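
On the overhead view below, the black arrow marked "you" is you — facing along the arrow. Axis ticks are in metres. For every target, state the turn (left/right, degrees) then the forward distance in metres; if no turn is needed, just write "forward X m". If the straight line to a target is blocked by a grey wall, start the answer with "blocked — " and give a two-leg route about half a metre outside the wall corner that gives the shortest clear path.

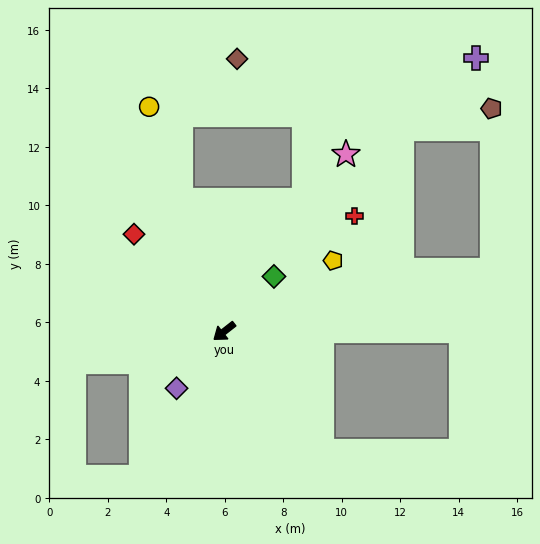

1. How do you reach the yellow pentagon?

turn left 175°, forward 4.4 m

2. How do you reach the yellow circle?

turn right 110°, forward 8.1 m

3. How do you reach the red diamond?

turn right 85°, forward 4.5 m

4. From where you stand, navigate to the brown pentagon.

blocked — turn left 155°, forward 9.4 m, then turn left 77°, forward 5.5 m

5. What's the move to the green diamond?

turn right 170°, forward 2.5 m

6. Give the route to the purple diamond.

turn left 12°, forward 2.5 m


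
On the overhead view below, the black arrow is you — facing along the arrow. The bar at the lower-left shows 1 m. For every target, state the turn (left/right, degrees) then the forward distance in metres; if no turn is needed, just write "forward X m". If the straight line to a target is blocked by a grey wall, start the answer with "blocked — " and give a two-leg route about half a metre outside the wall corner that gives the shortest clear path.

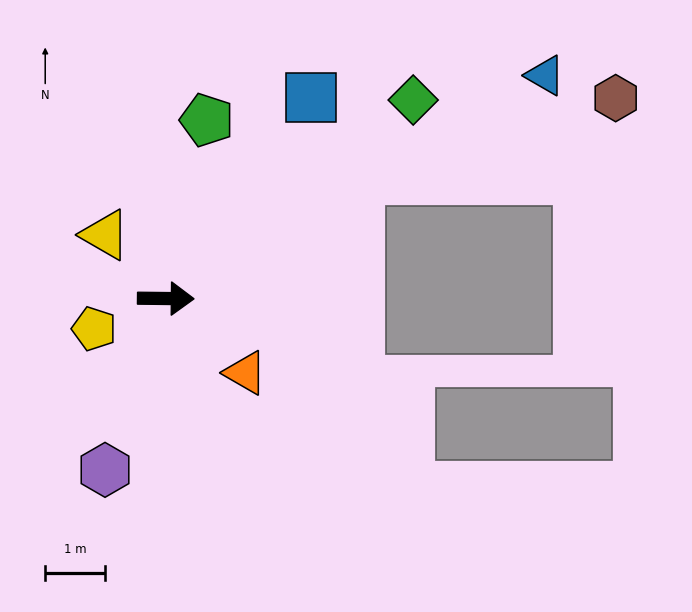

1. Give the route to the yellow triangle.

turn left 134°, forward 1.5 m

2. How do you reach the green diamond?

turn left 39°, forward 5.3 m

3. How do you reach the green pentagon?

turn left 78°, forward 3.1 m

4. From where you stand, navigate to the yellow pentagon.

turn right 156°, forward 1.3 m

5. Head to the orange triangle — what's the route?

turn right 42°, forward 1.8 m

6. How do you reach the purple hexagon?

turn right 109°, forward 3.0 m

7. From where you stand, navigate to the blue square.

turn left 55°, forward 4.1 m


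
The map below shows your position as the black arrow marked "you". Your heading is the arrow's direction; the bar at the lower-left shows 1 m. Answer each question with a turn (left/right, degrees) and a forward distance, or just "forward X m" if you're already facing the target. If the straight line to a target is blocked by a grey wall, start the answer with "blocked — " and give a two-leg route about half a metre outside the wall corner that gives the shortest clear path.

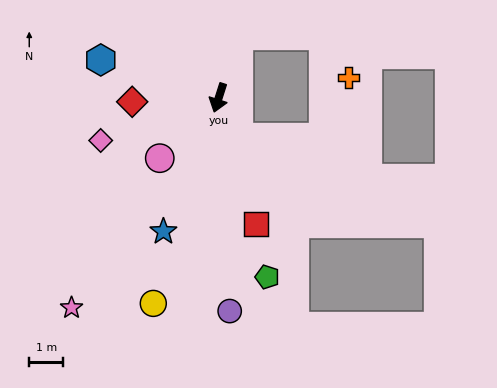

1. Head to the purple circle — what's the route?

turn left 21°, forward 6.3 m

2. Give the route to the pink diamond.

turn right 52°, forward 3.7 m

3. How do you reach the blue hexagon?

turn right 90°, forward 3.6 m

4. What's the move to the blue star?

turn right 5°, forward 4.2 m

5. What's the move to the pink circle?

turn right 27°, forward 2.5 m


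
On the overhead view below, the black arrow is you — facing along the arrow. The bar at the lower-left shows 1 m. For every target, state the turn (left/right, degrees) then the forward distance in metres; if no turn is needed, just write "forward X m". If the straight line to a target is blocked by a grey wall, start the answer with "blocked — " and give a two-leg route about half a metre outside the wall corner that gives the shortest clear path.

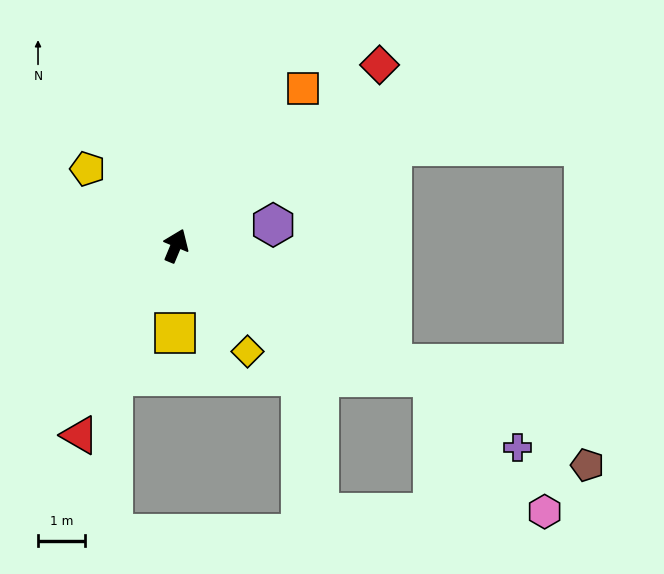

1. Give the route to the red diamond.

turn right 26°, forward 5.8 m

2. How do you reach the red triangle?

turn left 176°, forward 4.5 m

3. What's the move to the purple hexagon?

turn right 55°, forward 2.1 m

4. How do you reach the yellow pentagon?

turn left 72°, forward 2.5 m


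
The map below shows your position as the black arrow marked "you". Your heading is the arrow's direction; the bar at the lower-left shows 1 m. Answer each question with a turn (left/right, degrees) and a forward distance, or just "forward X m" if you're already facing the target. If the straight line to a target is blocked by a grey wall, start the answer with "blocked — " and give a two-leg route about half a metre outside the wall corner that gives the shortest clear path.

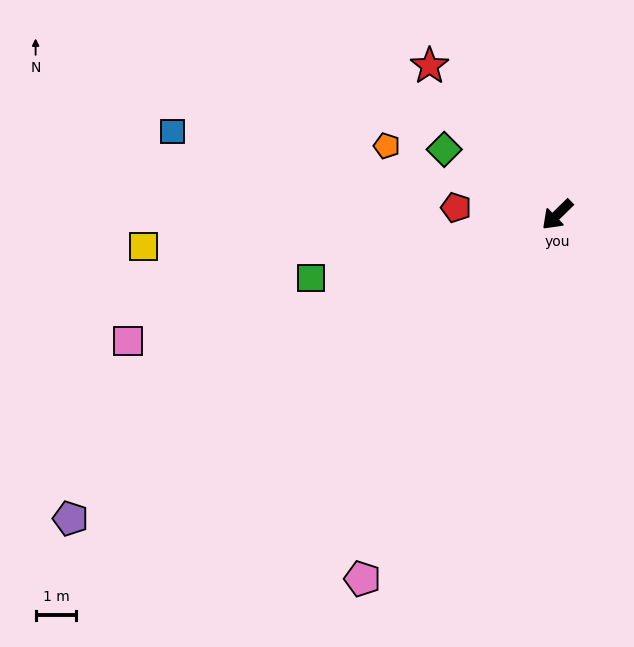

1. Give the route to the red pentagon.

turn right 48°, forward 2.5 m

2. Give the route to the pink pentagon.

turn left 17°, forward 10.1 m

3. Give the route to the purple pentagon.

turn right 12°, forward 14.1 m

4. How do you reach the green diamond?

turn right 74°, forward 3.2 m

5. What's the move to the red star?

turn right 94°, forward 4.8 m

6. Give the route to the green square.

turn right 30°, forward 6.2 m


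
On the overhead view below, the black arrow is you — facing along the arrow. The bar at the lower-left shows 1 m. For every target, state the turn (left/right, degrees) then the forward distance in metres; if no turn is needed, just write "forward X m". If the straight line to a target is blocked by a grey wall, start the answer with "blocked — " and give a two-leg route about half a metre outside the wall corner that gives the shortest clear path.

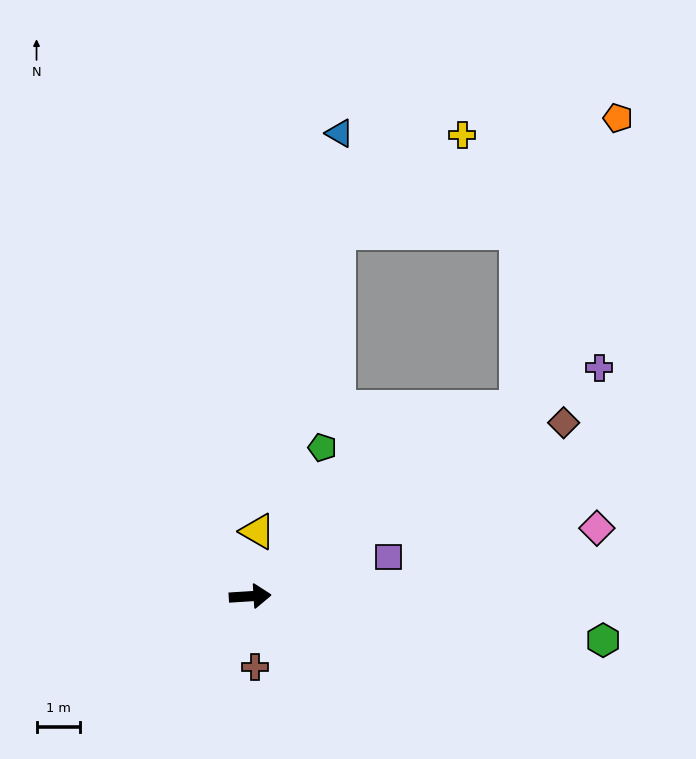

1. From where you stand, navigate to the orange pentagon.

blocked — turn left 32°, forward 7.5 m, then turn left 35°, forward 7.0 m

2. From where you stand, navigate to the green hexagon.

turn right 11°, forward 8.1 m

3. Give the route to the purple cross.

turn left 30°, forward 9.5 m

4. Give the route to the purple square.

turn left 12°, forward 3.3 m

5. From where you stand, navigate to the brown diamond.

turn left 25°, forward 8.2 m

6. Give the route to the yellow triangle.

turn left 80°, forward 1.5 m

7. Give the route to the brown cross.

turn right 90°, forward 1.6 m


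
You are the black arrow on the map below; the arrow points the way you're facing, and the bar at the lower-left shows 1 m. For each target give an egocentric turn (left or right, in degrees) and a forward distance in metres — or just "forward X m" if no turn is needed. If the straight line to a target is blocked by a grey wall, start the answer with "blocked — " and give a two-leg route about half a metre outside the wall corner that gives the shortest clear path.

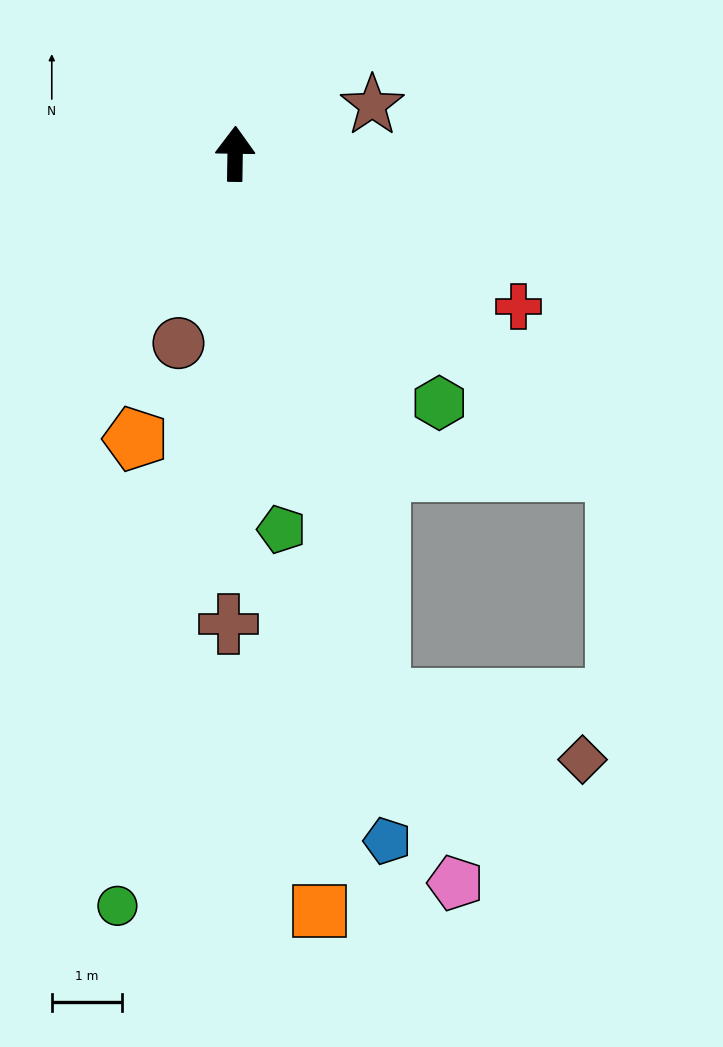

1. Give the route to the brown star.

turn right 70°, forward 2.1 m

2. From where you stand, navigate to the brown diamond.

blocked — turn right 164°, forward 8.0 m, then turn left 58°, forward 3.0 m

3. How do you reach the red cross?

turn right 117°, forward 4.6 m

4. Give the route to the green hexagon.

turn right 140°, forward 4.6 m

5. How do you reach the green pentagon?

turn right 172°, forward 5.4 m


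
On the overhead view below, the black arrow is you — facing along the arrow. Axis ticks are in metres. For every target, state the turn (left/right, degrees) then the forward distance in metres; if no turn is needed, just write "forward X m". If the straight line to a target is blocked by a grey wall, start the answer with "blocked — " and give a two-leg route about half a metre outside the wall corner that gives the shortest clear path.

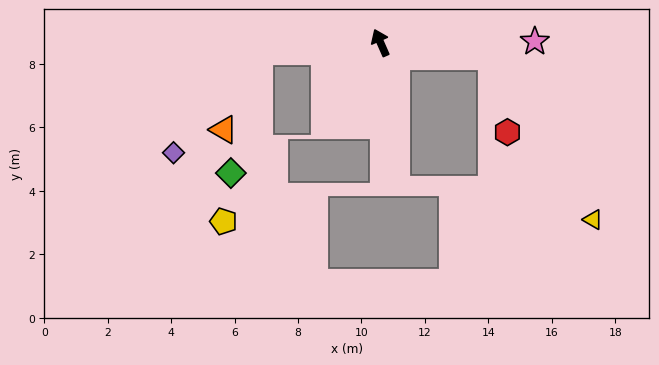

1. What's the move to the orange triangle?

blocked — turn left 71°, forward 3.8 m, then turn left 60°, forward 2.7 m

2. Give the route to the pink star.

turn right 113°, forward 4.9 m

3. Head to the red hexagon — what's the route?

blocked — turn right 121°, forward 3.5 m, then turn right 71°, forward 2.4 m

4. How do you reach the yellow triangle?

blocked — turn right 121°, forward 3.5 m, then turn right 51°, forward 6.0 m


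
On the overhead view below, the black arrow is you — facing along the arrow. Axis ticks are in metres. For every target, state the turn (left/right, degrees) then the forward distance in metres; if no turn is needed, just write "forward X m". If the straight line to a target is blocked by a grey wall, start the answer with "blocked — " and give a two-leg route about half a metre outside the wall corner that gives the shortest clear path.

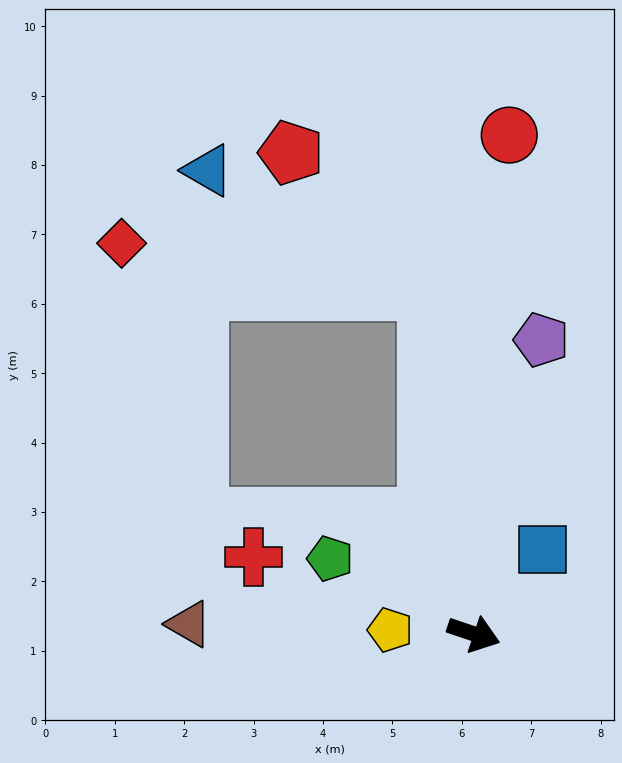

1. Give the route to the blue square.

turn left 69°, forward 1.6 m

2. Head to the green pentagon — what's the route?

turn left 171°, forward 2.3 m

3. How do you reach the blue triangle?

blocked — turn left 116°, forward 5.0 m, then turn left 54°, forward 3.6 m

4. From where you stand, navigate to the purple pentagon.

turn left 96°, forward 4.3 m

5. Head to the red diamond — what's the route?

blocked — turn left 116°, forward 5.0 m, then turn left 74°, forward 4.5 m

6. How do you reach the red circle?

turn left 105°, forward 7.2 m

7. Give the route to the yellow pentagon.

turn right 164°, forward 1.2 m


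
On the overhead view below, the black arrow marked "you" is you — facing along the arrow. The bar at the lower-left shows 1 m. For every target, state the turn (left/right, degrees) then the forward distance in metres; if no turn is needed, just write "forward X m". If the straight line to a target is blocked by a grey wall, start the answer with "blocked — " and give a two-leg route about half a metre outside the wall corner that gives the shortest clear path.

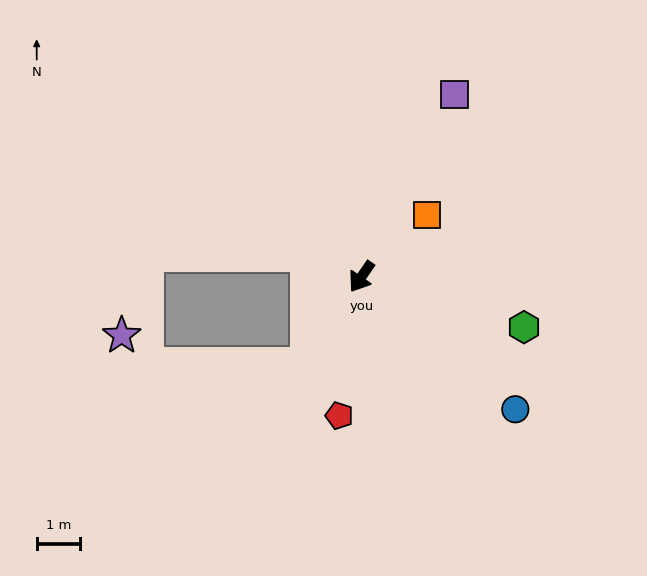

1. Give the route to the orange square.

turn left 168°, forward 2.1 m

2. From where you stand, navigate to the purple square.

turn right 173°, forward 4.7 m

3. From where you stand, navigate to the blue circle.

turn left 84°, forward 4.7 m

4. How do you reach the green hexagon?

turn left 107°, forward 3.9 m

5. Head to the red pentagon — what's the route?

turn left 25°, forward 3.2 m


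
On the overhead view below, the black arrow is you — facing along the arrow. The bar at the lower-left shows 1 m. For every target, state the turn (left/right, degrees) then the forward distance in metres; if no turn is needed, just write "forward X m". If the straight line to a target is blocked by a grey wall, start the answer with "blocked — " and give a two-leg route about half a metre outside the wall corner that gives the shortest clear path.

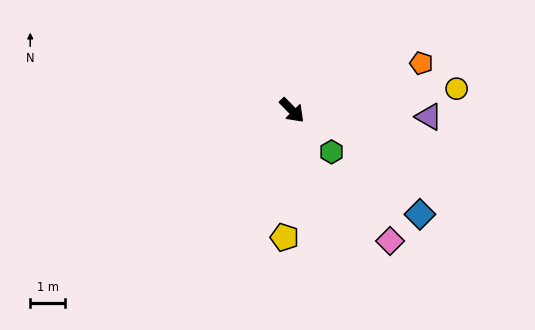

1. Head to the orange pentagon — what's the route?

turn left 66°, forward 3.9 m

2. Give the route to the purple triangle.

turn left 43°, forward 3.9 m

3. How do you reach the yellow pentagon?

turn right 48°, forward 3.6 m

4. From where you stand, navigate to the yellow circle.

turn left 53°, forward 4.7 m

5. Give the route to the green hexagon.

forward 1.6 m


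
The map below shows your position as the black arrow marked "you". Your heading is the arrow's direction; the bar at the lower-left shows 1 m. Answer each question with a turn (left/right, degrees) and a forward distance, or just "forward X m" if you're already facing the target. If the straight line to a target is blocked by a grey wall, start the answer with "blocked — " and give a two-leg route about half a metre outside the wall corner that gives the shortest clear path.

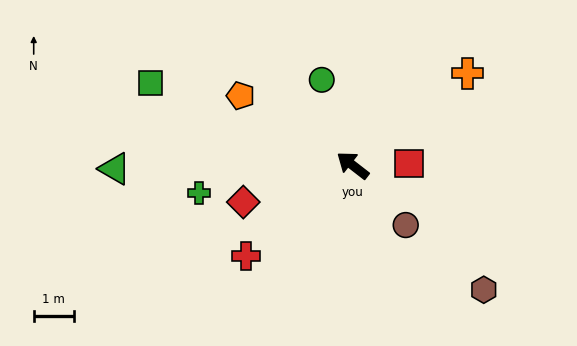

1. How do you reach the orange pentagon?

turn left 6°, forward 3.3 m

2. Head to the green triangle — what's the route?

turn left 39°, forward 5.9 m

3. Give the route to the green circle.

turn right 32°, forward 2.3 m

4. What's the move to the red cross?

turn left 78°, forward 3.5 m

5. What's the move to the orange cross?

turn right 103°, forward 3.7 m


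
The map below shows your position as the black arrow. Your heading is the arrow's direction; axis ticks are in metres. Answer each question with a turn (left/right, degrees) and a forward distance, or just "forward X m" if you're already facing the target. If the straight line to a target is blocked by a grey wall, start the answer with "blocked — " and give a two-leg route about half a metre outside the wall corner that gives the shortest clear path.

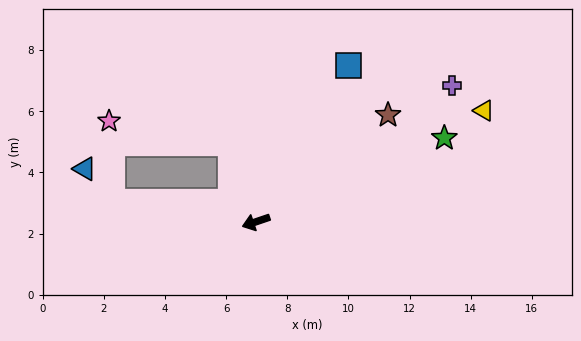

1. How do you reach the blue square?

turn right 139°, forward 5.9 m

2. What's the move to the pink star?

blocked — turn right 91°, forward 2.7 m, then turn left 62°, forward 4.0 m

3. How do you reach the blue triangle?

blocked — turn right 27°, forward 4.7 m, then turn right 42°, forward 1.4 m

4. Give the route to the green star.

turn right 175°, forward 6.7 m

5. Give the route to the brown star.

turn right 160°, forward 5.6 m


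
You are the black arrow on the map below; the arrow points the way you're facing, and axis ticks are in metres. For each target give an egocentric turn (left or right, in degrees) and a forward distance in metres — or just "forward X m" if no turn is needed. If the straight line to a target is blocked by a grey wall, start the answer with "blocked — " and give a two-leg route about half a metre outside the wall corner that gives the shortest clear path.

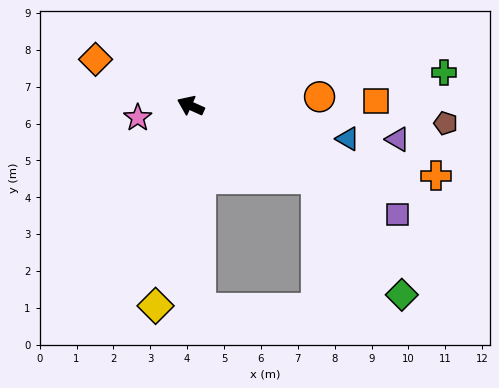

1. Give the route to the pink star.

turn left 37°, forward 1.5 m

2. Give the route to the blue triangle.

turn right 168°, forward 4.4 m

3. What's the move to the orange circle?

turn right 152°, forward 3.5 m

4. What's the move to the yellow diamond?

turn left 104°, forward 5.5 m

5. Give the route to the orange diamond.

forward 2.9 m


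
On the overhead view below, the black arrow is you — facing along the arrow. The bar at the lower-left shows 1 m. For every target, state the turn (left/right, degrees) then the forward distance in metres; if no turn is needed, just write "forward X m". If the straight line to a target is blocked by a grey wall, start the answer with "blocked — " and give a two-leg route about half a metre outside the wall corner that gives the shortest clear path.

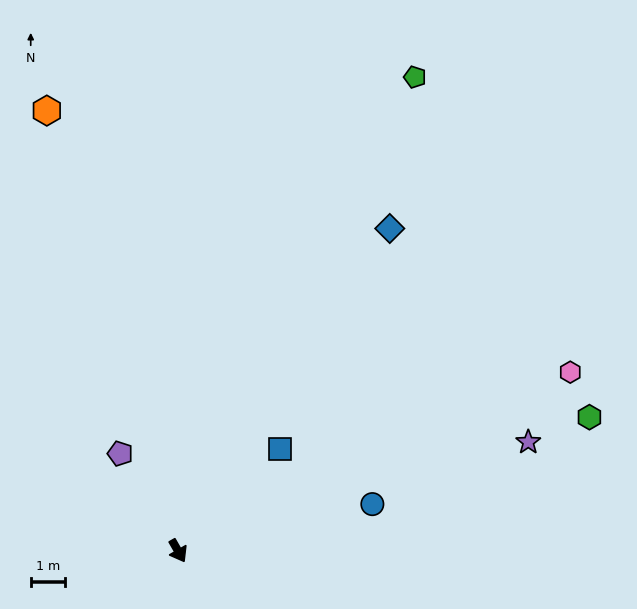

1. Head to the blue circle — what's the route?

turn left 74°, forward 5.8 m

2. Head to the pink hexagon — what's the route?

turn left 85°, forward 12.5 m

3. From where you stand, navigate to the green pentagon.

turn left 124°, forward 15.4 m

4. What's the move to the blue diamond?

turn left 117°, forward 11.2 m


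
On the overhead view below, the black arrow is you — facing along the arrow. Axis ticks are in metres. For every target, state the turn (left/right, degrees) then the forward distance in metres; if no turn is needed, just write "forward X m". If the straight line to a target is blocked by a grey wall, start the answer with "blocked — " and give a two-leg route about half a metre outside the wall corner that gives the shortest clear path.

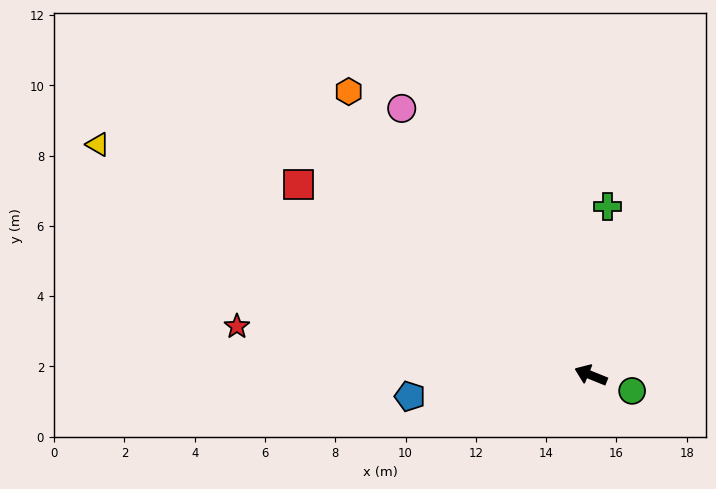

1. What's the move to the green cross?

turn right 74°, forward 4.8 m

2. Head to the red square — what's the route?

turn right 11°, forward 9.9 m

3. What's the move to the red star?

turn left 14°, forward 10.2 m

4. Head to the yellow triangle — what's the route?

turn right 3°, forward 15.5 m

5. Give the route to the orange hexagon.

turn right 27°, forward 10.6 m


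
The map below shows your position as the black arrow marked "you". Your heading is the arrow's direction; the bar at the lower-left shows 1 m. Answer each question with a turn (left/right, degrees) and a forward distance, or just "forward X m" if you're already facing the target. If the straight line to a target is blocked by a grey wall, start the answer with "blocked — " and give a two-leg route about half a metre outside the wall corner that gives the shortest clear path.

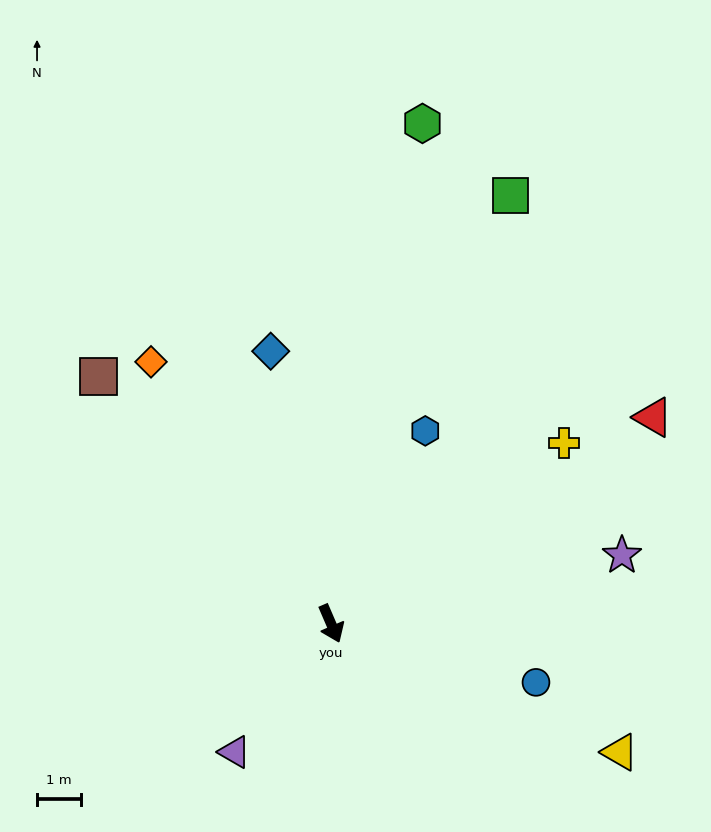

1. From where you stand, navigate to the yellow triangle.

turn left 43°, forward 7.2 m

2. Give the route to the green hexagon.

turn left 146°, forward 11.6 m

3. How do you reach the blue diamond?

turn left 169°, forward 6.3 m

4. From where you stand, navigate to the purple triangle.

turn right 60°, forward 3.6 m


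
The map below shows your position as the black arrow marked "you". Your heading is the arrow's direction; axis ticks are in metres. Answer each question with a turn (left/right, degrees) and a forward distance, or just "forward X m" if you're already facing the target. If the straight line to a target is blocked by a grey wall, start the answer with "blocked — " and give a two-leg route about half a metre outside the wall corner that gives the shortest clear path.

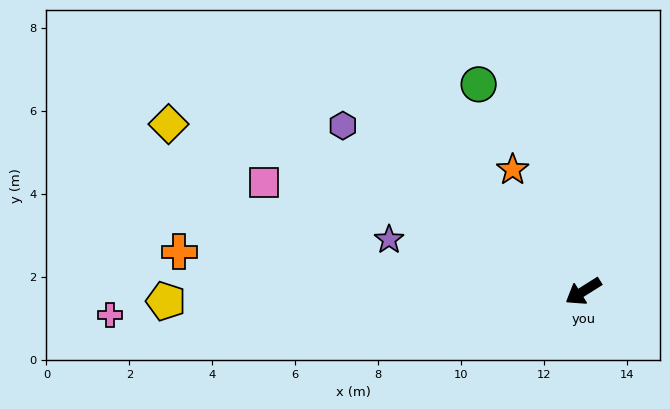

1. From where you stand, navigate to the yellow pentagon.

turn right 31°, forward 10.1 m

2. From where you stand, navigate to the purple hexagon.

turn right 67°, forward 7.0 m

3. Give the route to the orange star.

turn right 92°, forward 3.4 m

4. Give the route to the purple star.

turn right 47°, forward 4.8 m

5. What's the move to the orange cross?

turn right 38°, forward 9.8 m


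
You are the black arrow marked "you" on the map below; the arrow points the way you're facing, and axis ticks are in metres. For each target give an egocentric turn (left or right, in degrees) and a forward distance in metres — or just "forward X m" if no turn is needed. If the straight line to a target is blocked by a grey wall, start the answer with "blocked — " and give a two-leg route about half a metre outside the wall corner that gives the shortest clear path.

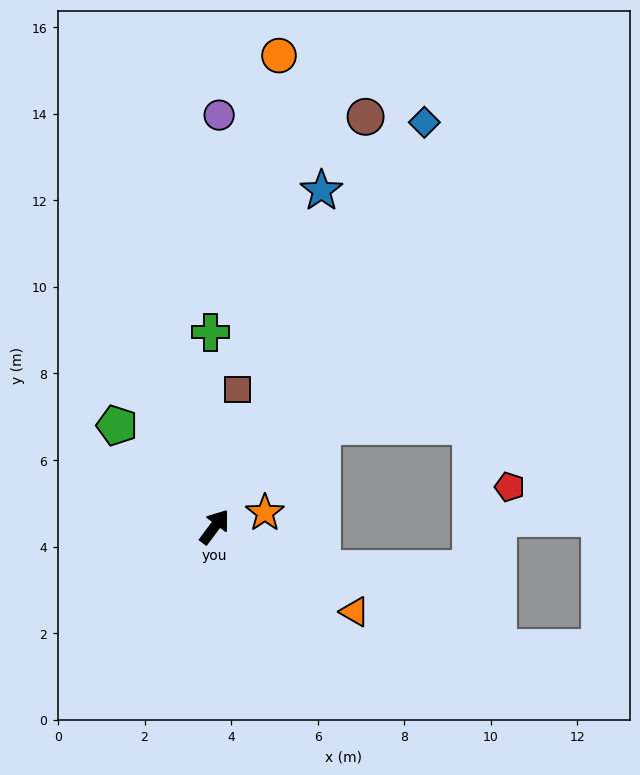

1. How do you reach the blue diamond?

turn left 9°, forward 10.5 m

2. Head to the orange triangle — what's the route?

turn right 85°, forward 3.8 m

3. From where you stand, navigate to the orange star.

turn right 38°, forward 1.2 m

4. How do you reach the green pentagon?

turn left 81°, forward 3.2 m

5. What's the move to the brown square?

turn left 27°, forward 3.2 m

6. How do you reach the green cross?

turn left 38°, forward 4.5 m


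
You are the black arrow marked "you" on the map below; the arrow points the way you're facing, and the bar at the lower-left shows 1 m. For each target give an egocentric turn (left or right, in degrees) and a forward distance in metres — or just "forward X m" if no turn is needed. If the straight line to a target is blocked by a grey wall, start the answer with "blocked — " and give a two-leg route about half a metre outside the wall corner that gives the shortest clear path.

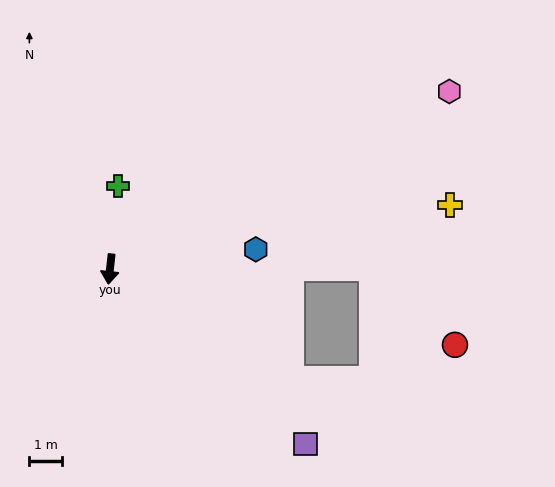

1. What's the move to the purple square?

turn left 54°, forward 8.1 m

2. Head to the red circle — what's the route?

blocked — turn left 97°, forward 8.1 m, then turn right 44°, forward 3.5 m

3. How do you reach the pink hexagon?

turn left 124°, forward 11.8 m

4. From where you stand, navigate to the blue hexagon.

turn left 104°, forward 4.5 m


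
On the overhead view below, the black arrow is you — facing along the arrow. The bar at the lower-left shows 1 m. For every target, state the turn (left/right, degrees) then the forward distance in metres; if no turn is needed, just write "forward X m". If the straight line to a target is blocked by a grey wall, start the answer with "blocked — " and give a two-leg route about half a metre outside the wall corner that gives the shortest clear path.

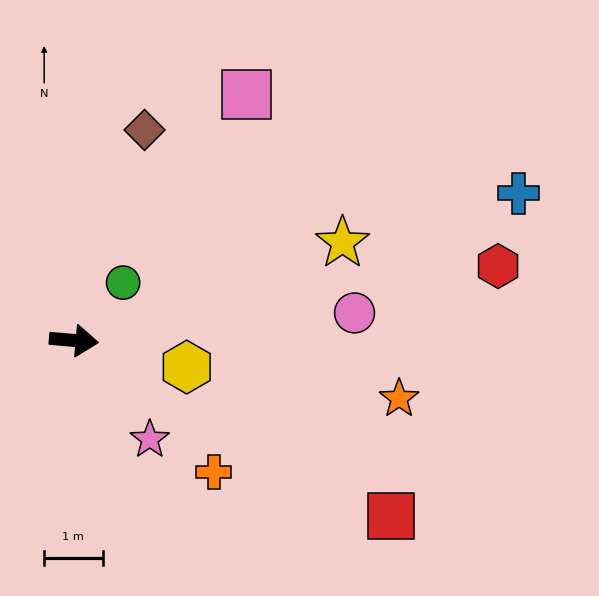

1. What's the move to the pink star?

turn right 47°, forward 2.1 m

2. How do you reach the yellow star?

turn left 25°, forward 4.9 m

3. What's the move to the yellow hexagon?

turn right 8°, forward 2.0 m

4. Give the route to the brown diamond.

turn left 76°, forward 3.8 m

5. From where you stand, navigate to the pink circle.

turn left 11°, forward 4.8 m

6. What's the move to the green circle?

turn left 55°, forward 1.3 m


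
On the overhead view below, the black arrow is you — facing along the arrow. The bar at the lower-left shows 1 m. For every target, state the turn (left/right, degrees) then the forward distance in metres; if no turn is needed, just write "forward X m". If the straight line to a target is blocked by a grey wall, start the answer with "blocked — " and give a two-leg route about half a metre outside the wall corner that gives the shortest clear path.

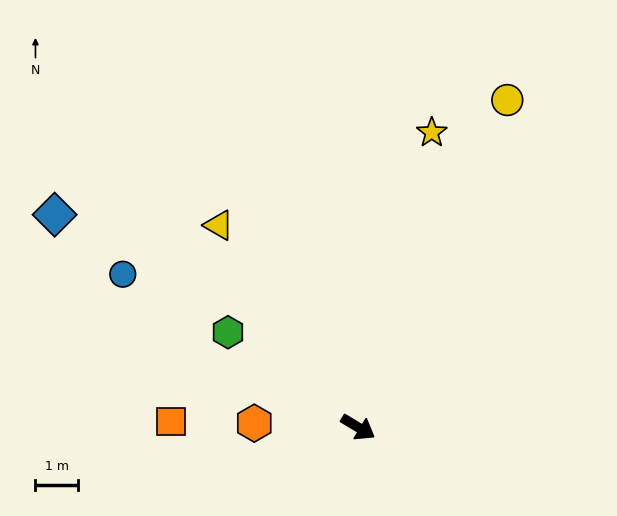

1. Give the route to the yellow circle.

turn left 97°, forward 8.5 m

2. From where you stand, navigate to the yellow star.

turn left 107°, forward 7.2 m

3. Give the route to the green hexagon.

turn left 175°, forward 3.8 m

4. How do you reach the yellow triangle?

turn left 156°, forward 5.8 m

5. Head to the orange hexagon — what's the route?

turn right 151°, forward 2.4 m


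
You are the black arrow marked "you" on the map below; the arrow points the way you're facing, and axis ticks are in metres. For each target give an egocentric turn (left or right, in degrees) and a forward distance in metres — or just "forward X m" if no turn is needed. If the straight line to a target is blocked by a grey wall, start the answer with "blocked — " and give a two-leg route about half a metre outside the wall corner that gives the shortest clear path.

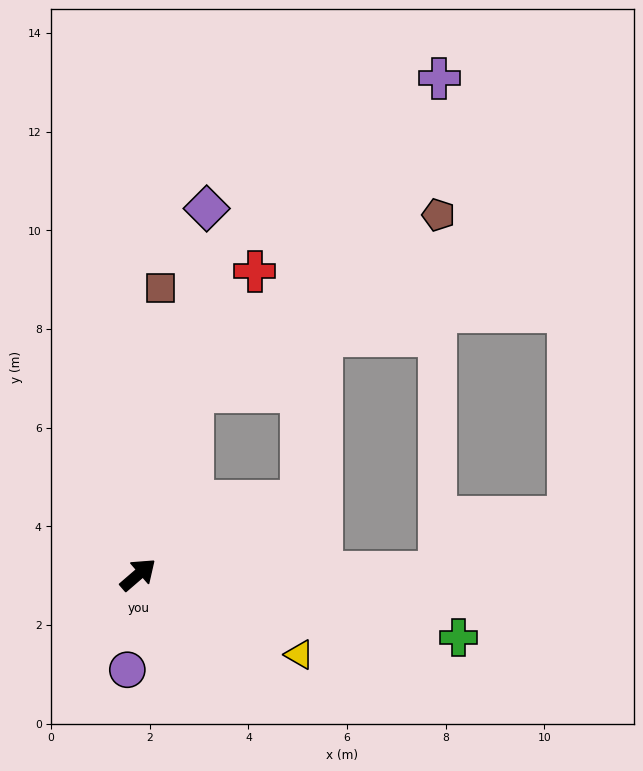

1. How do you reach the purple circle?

turn right 137°, forward 1.9 m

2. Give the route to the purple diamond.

turn left 39°, forward 7.5 m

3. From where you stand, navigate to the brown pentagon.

blocked — turn left 33°, forward 3.9 m, then turn right 38°, forward 6.1 m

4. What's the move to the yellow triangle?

turn right 67°, forward 3.6 m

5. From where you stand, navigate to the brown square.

turn left 45°, forward 5.8 m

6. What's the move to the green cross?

turn right 52°, forward 6.6 m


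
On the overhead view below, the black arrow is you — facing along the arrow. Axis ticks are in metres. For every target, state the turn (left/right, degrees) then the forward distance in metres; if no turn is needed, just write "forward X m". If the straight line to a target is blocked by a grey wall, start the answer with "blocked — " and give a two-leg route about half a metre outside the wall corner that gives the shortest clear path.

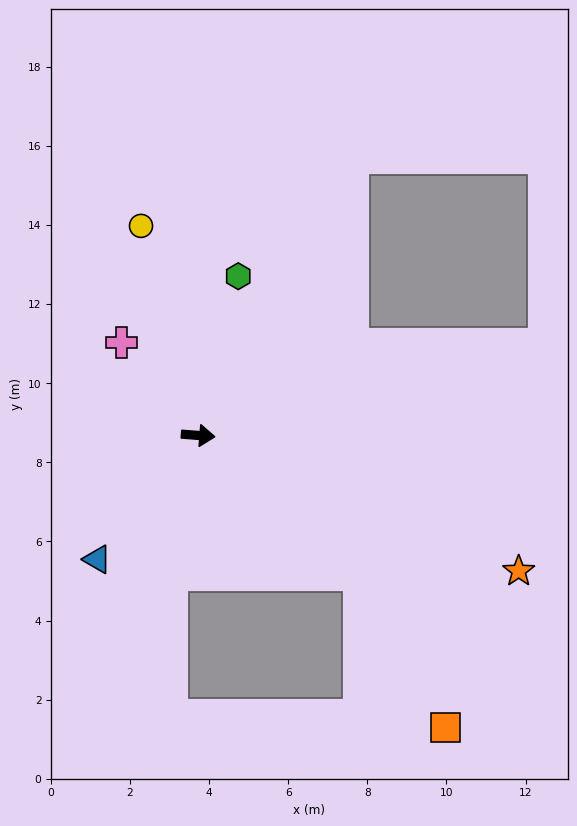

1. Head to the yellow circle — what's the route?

turn left 110°, forward 5.5 m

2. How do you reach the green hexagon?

turn left 80°, forward 4.1 m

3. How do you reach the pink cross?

turn left 134°, forward 3.0 m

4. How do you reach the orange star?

turn right 19°, forward 8.8 m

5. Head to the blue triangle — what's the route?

turn right 125°, forward 4.0 m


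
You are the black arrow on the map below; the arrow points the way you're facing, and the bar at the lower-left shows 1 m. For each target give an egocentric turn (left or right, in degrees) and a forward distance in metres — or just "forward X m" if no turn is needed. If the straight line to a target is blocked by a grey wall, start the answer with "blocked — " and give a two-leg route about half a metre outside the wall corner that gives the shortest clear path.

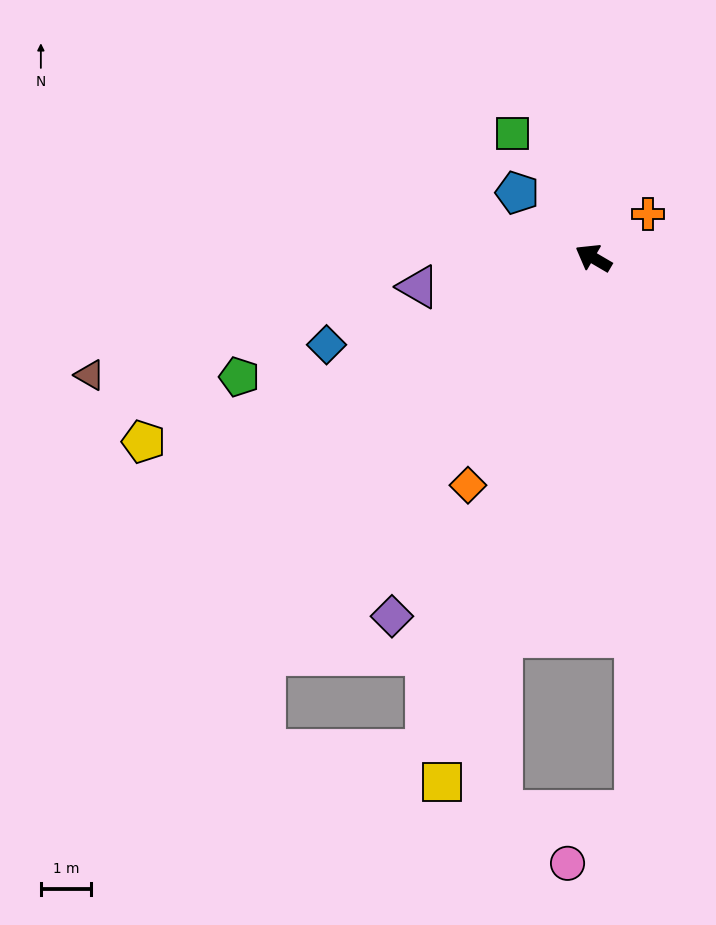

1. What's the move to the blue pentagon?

turn right 10°, forward 2.0 m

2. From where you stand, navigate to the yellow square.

turn left 104°, forward 10.9 m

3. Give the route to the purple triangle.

turn left 40°, forward 3.6 m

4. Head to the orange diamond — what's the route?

turn left 91°, forward 5.2 m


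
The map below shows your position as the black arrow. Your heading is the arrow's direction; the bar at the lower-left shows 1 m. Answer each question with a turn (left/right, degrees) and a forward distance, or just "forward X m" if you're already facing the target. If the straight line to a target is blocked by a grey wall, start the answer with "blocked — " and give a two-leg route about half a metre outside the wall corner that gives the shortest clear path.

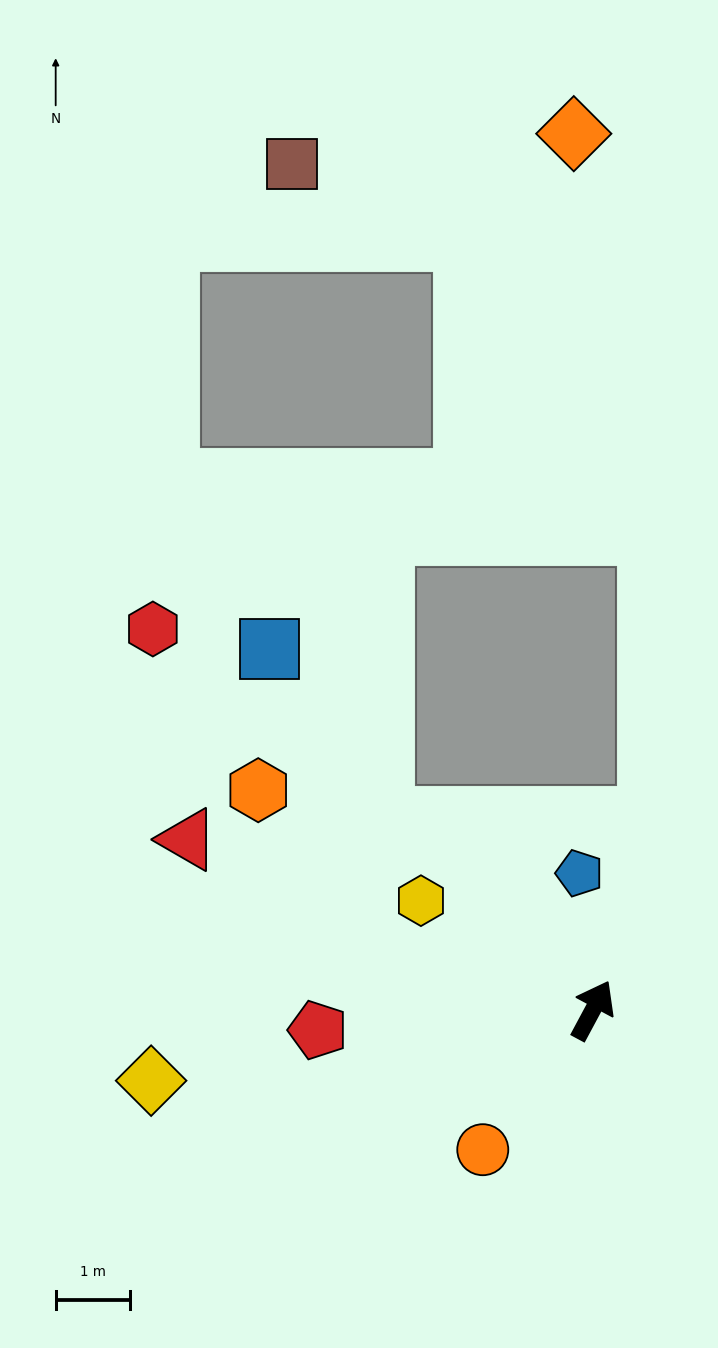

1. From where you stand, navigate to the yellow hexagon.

turn left 86°, forward 2.7 m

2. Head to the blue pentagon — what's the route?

turn left 34°, forward 1.8 m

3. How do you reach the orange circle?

turn left 170°, forward 2.4 m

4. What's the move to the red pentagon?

turn left 122°, forward 3.7 m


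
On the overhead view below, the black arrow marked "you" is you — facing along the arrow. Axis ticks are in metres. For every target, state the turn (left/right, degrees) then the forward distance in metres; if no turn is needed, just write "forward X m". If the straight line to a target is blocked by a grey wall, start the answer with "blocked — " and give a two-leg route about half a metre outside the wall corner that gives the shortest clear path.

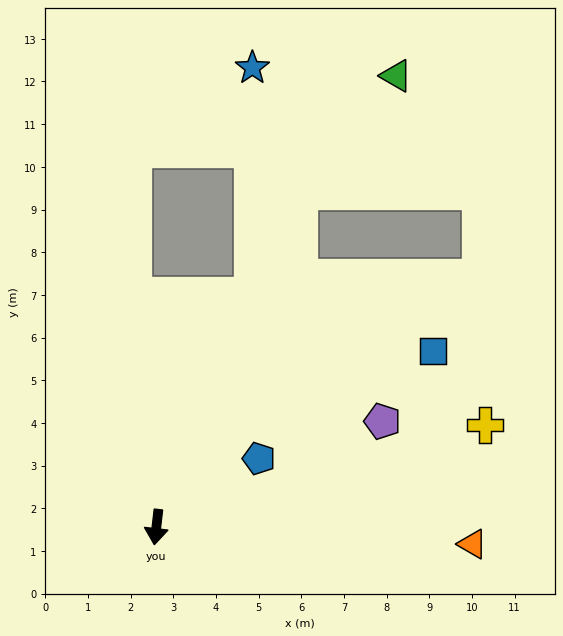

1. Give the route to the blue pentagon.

turn left 130°, forward 2.9 m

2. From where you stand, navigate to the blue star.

blocked — turn left 164°, forward 5.9 m, then turn left 23°, forward 5.3 m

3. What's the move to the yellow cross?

turn left 114°, forward 8.1 m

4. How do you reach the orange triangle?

turn left 94°, forward 7.4 m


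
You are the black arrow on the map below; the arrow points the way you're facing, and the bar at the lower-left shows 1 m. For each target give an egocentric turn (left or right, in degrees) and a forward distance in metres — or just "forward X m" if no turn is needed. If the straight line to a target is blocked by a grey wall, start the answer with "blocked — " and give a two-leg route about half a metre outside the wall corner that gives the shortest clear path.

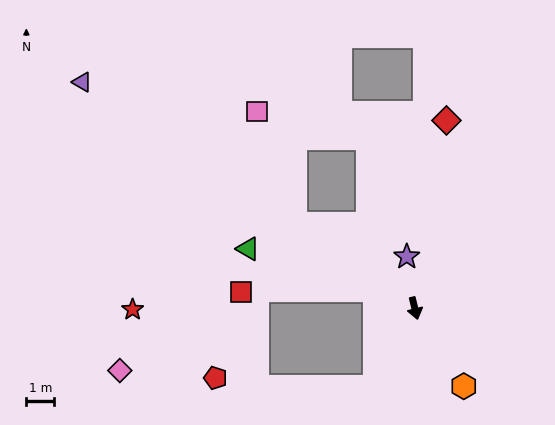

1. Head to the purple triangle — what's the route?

turn right 138°, forward 14.5 m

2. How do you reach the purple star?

turn left 175°, forward 1.9 m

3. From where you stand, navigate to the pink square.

blocked — turn right 139°, forward 5.3 m, then turn right 36°, forward 4.2 m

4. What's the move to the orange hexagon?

turn left 18°, forward 3.3 m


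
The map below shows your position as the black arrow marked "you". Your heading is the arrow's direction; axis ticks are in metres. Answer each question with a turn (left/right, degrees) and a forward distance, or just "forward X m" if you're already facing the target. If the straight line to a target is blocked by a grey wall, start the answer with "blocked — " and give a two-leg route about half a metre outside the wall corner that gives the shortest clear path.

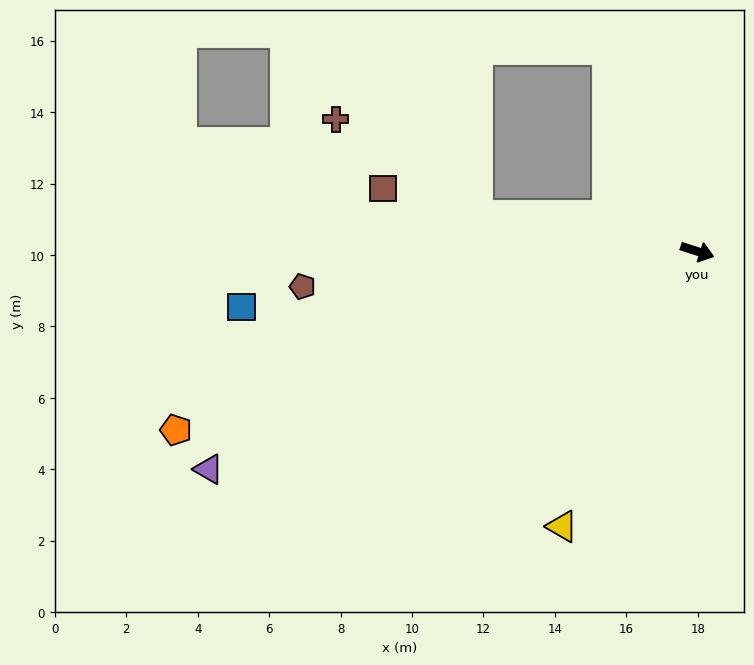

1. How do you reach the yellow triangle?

turn right 98°, forward 8.6 m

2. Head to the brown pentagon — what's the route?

turn right 157°, forward 11.1 m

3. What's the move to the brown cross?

blocked — turn right 172°, forward 6.2 m, then turn right 24°, forward 4.8 m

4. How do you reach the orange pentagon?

turn right 143°, forward 15.4 m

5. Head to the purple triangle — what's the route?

turn right 138°, forward 15.0 m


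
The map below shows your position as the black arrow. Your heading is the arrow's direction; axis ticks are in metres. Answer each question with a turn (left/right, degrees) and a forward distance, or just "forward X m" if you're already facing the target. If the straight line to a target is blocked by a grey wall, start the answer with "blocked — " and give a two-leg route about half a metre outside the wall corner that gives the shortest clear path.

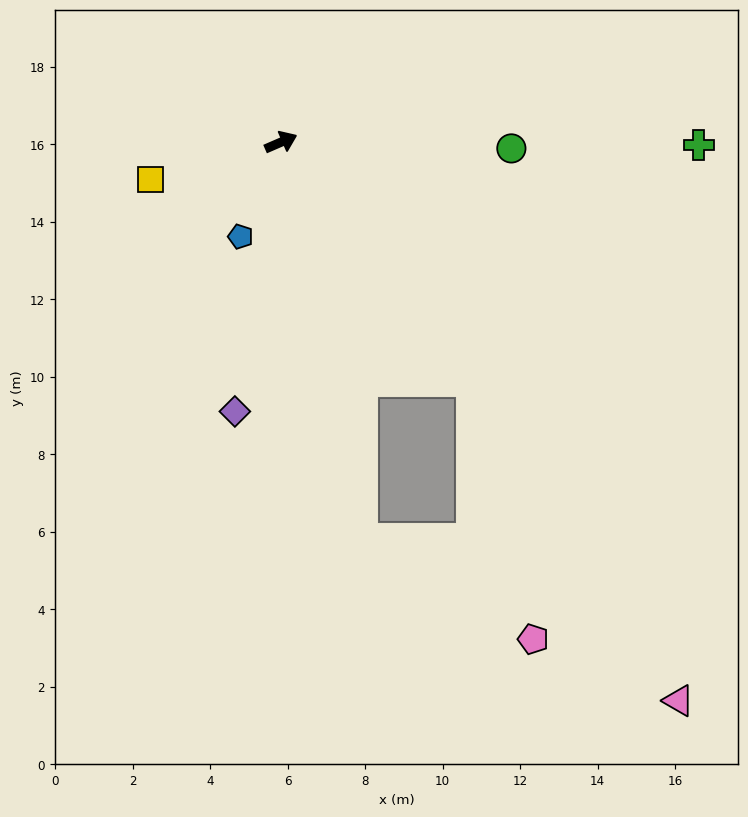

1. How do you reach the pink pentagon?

blocked — turn right 75°, forward 7.9 m, then turn right 25°, forward 6.9 m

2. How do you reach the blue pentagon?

turn right 137°, forward 2.7 m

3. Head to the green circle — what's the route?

turn right 25°, forward 5.9 m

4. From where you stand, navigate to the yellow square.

turn left 172°, forward 3.5 m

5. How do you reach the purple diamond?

turn right 123°, forward 7.1 m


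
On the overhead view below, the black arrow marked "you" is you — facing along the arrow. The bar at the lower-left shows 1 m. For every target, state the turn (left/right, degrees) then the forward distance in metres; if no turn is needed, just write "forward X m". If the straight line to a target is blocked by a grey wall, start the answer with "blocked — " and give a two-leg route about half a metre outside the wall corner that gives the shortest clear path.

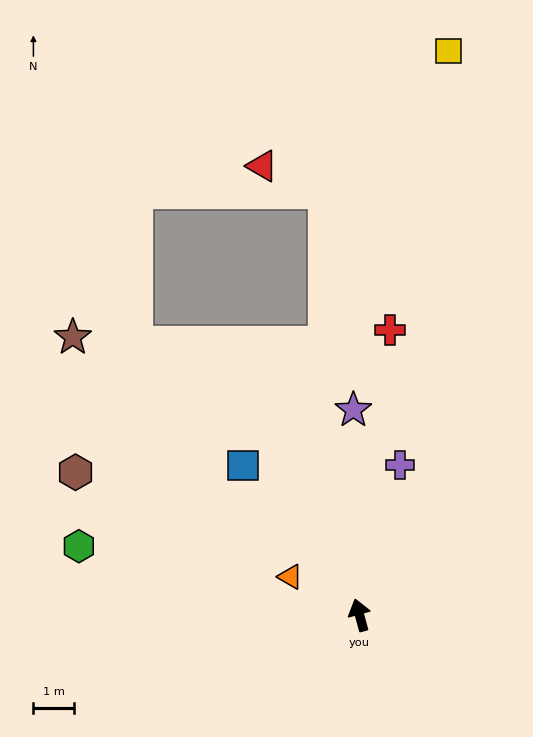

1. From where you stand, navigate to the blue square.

turn left 23°, forward 4.7 m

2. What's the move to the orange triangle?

turn left 46°, forward 1.9 m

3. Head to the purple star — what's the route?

turn right 14°, forward 5.1 m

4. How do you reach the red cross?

turn right 21°, forward 7.1 m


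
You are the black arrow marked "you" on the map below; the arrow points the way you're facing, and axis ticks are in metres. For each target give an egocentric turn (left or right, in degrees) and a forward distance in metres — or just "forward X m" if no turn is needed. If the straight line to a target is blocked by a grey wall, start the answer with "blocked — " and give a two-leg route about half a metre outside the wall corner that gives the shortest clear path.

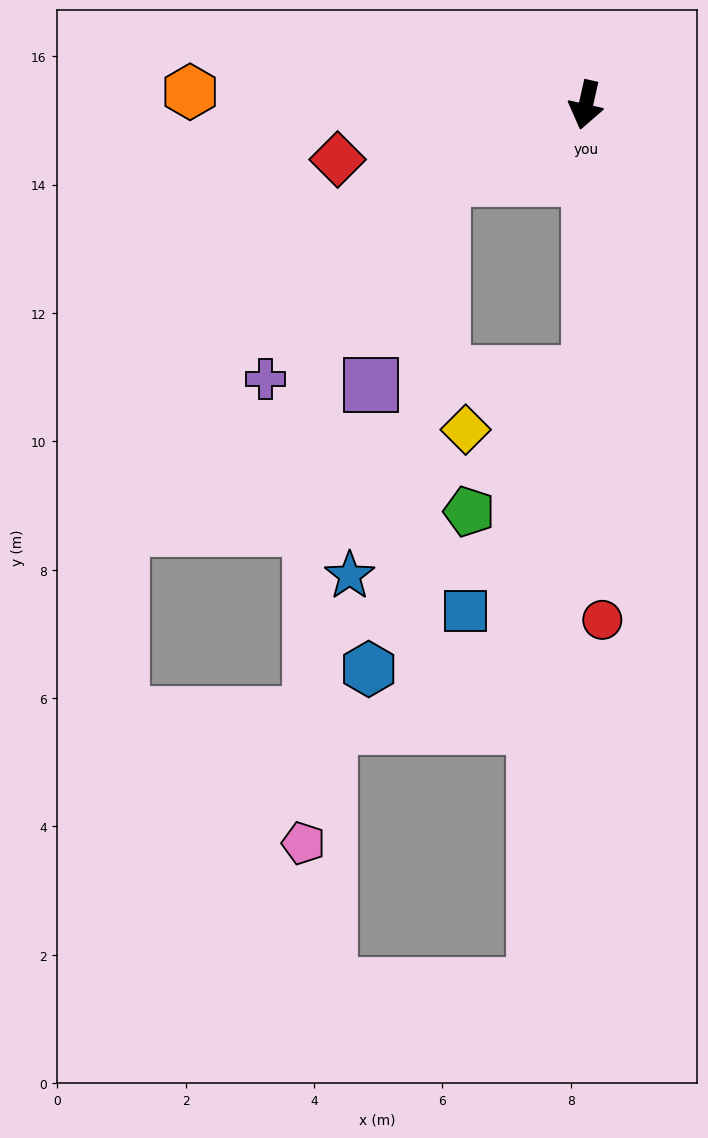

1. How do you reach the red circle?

turn left 14°, forward 8.0 m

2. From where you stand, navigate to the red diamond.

turn right 65°, forward 4.0 m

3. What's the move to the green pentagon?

blocked — turn left 13°, forward 4.2 m, then turn right 41°, forward 2.9 m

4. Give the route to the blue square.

blocked — turn left 13°, forward 4.2 m, then turn right 28°, forward 4.2 m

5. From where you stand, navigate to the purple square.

blocked — turn right 50°, forward 2.5 m, then turn left 43°, forward 3.4 m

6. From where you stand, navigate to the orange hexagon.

turn right 79°, forward 6.2 m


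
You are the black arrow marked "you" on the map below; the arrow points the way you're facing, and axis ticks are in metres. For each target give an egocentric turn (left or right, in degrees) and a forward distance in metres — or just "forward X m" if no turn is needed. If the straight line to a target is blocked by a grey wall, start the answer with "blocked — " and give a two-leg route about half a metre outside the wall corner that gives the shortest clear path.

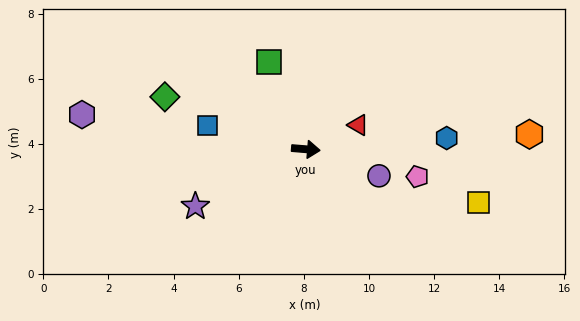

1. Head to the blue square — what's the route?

turn left 171°, forward 3.1 m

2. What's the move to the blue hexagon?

turn left 9°, forward 4.3 m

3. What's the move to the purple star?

turn right 148°, forward 3.8 m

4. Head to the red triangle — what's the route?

turn left 30°, forward 1.8 m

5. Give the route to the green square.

turn left 118°, forward 2.9 m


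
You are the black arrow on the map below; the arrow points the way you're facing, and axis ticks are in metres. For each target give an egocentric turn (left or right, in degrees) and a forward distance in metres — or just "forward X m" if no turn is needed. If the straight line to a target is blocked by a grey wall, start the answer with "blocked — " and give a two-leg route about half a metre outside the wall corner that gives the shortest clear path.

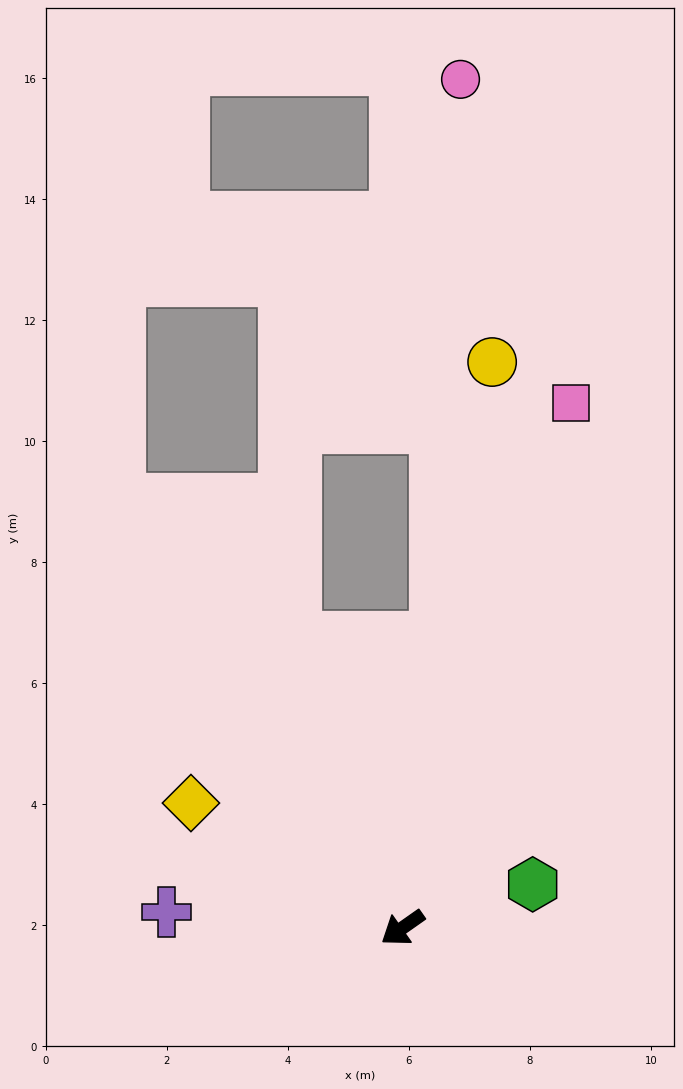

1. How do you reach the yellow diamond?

turn right 66°, forward 4.1 m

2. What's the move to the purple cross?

turn right 39°, forward 3.9 m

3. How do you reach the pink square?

turn right 143°, forward 9.1 m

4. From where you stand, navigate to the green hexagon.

turn left 163°, forward 2.3 m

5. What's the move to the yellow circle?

turn right 134°, forward 9.5 m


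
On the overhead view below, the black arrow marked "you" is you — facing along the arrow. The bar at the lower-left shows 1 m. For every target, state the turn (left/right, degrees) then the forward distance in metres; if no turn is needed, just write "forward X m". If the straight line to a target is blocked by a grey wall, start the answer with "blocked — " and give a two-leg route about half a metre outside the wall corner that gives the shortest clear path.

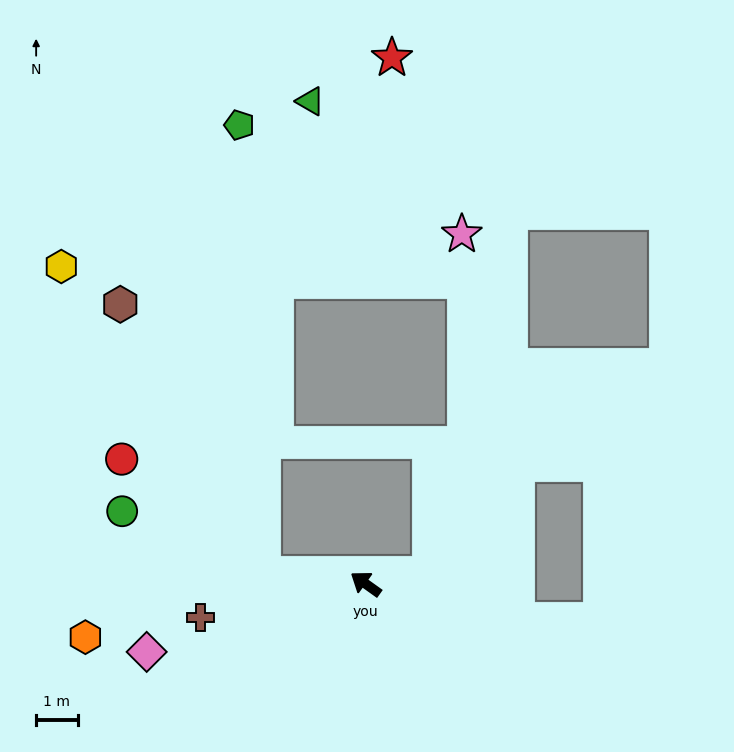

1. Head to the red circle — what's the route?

blocked — turn left 30°, forward 2.5 m, then turn right 33°, forward 4.4 m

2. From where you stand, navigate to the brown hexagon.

blocked — turn left 30°, forward 2.5 m, then turn right 56°, forward 7.3 m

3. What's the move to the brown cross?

turn left 47°, forward 4.1 m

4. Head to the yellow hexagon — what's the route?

blocked — turn left 30°, forward 2.5 m, then turn right 51°, forward 8.8 m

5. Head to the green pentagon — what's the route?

blocked — turn left 30°, forward 2.5 m, then turn right 81°, forward 10.8 m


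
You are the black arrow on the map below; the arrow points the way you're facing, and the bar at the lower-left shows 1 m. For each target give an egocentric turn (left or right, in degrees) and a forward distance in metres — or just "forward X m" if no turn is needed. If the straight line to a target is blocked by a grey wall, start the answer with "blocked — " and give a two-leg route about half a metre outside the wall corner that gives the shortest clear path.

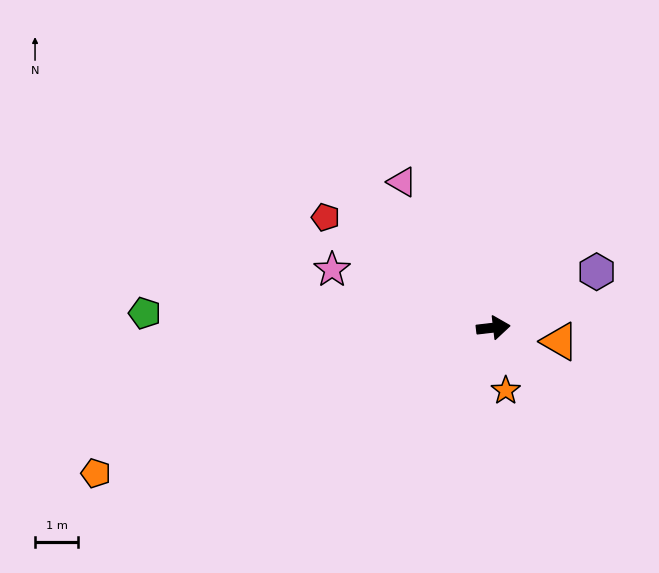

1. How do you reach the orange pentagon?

turn right 167°, forward 9.8 m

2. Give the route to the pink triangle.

turn left 115°, forward 4.0 m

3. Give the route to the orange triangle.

turn right 18°, forward 1.6 m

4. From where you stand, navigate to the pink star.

turn left 154°, forward 4.0 m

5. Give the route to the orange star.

turn right 85°, forward 1.5 m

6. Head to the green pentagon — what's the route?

turn left 171°, forward 8.1 m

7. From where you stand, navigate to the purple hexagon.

turn left 22°, forward 2.7 m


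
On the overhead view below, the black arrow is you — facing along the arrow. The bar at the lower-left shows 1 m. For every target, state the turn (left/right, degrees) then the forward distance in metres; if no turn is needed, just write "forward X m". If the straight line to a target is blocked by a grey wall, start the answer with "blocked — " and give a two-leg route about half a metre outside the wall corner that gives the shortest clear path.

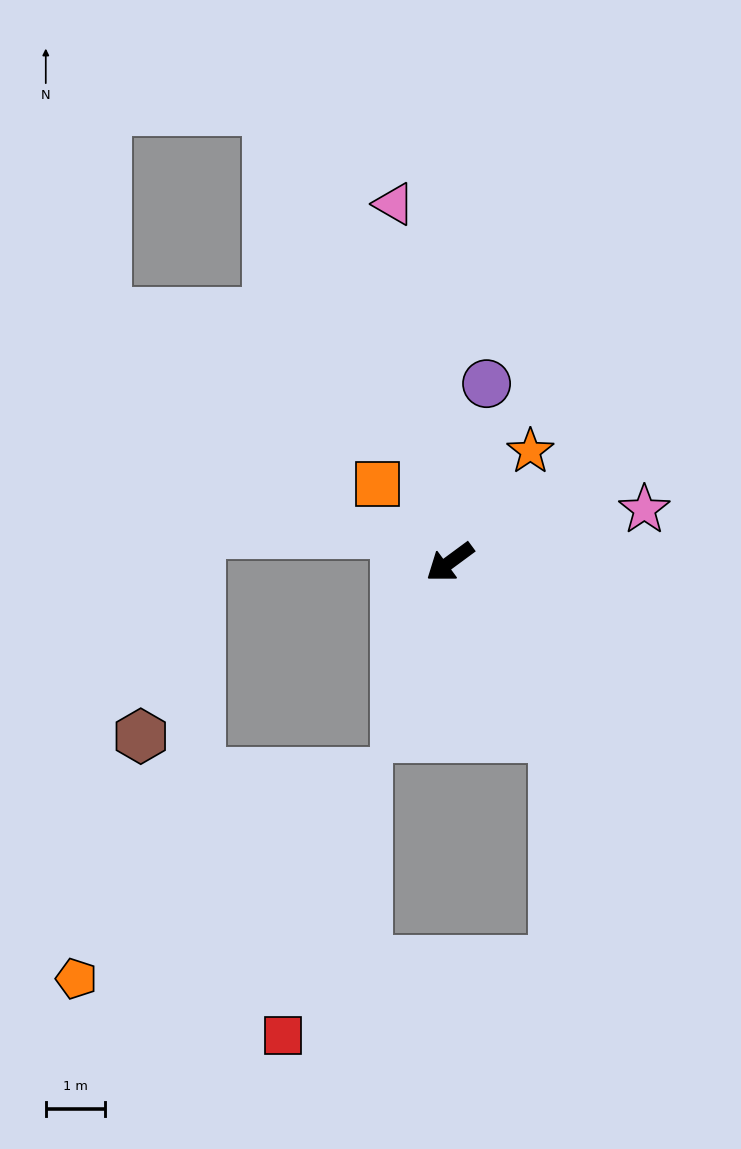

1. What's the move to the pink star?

turn left 159°, forward 3.4 m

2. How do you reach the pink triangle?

turn right 118°, forward 6.1 m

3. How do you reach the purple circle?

turn right 138°, forward 3.1 m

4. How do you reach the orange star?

turn right 162°, forward 2.3 m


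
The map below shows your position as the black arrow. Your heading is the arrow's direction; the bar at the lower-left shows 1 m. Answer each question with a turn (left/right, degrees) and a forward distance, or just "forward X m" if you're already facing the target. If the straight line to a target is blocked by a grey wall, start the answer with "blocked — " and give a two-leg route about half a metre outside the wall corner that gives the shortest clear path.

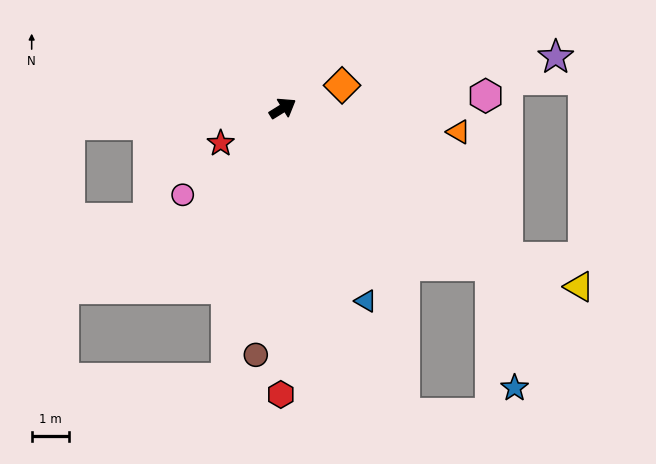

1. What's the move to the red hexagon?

turn right 122°, forward 7.7 m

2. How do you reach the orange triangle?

turn right 39°, forward 4.8 m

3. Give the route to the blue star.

blocked — turn right 69°, forward 7.0 m, then turn right 42°, forward 3.4 m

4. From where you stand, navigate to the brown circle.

turn right 128°, forward 6.7 m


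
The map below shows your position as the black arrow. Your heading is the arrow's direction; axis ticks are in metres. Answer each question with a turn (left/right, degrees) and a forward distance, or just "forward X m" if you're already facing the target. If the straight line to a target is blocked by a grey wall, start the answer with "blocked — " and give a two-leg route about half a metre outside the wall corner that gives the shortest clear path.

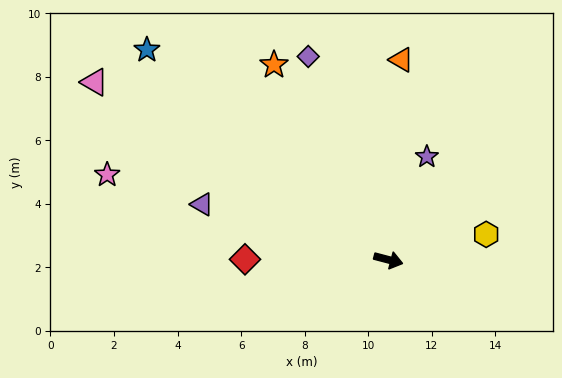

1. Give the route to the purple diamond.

turn left 126°, forward 6.9 m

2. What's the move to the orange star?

turn left 135°, forward 7.1 m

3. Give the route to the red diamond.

turn right 165°, forward 4.5 m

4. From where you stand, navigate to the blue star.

turn left 154°, forward 10.1 m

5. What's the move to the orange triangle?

turn left 101°, forward 6.3 m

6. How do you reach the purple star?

turn left 84°, forward 3.5 m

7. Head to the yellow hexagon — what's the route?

turn left 29°, forward 3.2 m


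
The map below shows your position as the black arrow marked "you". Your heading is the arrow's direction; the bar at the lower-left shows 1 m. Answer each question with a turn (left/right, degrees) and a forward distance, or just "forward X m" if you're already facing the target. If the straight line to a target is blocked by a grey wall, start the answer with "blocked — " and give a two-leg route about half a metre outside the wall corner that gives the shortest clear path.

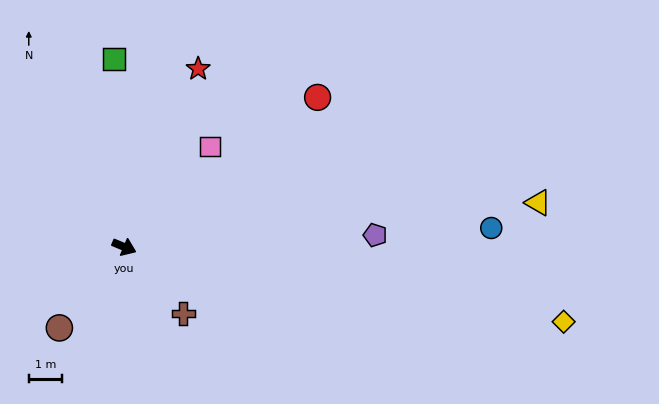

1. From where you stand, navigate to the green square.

turn left 116°, forward 5.7 m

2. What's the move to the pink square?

turn left 72°, forward 4.0 m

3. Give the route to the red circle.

turn left 60°, forward 7.4 m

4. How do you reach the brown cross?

turn right 26°, forward 2.7 m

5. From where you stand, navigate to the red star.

turn left 90°, forward 5.8 m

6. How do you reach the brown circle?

turn right 106°, forward 3.1 m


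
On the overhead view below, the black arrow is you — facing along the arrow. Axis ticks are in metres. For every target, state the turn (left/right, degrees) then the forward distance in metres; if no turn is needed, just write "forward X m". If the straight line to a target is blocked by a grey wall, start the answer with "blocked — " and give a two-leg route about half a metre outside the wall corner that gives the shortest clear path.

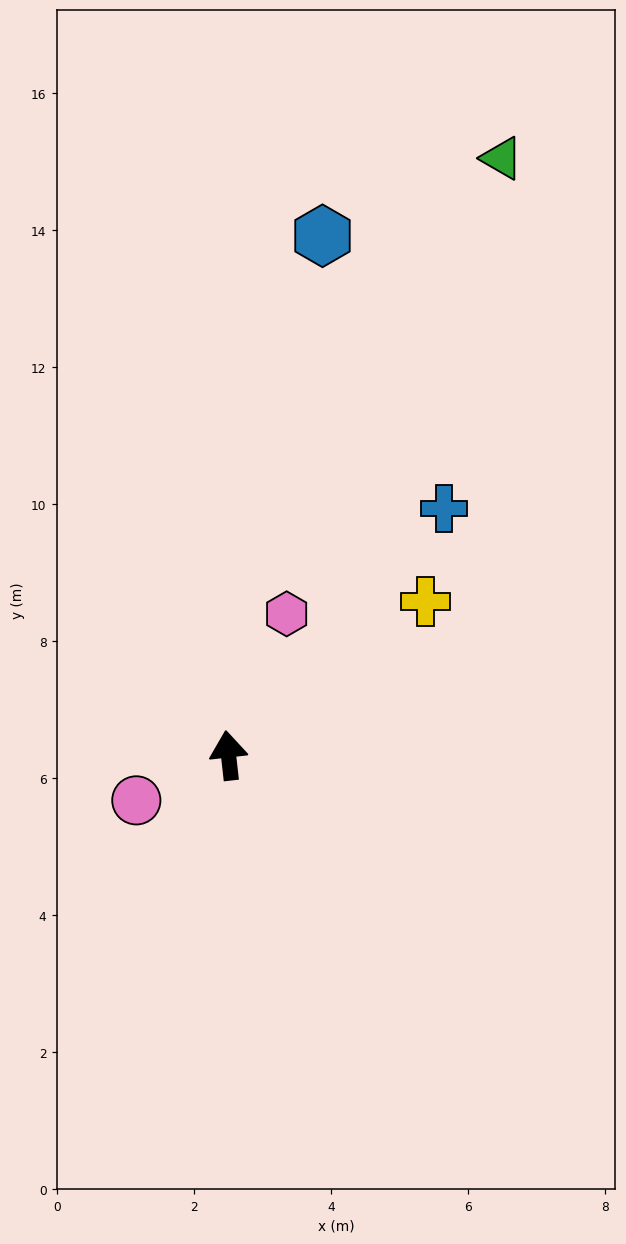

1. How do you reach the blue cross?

turn right 48°, forward 4.8 m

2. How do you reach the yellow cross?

turn right 58°, forward 3.7 m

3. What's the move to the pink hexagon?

turn right 29°, forward 2.2 m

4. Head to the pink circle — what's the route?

turn left 110°, forward 1.5 m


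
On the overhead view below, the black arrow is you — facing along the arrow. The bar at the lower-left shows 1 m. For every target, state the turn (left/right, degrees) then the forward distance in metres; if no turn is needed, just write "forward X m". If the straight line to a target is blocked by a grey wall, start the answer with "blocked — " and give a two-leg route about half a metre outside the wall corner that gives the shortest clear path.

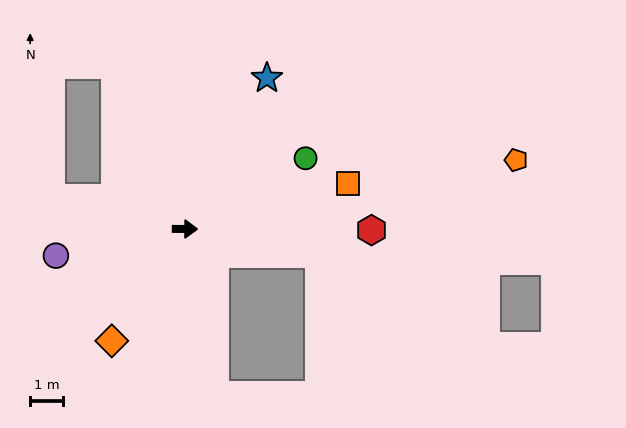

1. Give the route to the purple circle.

turn right 168°, forward 4.0 m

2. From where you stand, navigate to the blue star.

turn left 62°, forward 5.3 m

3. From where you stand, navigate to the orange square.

turn left 16°, forward 5.2 m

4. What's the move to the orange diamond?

turn right 123°, forward 4.1 m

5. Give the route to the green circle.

turn left 31°, forward 4.3 m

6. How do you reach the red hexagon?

forward 5.7 m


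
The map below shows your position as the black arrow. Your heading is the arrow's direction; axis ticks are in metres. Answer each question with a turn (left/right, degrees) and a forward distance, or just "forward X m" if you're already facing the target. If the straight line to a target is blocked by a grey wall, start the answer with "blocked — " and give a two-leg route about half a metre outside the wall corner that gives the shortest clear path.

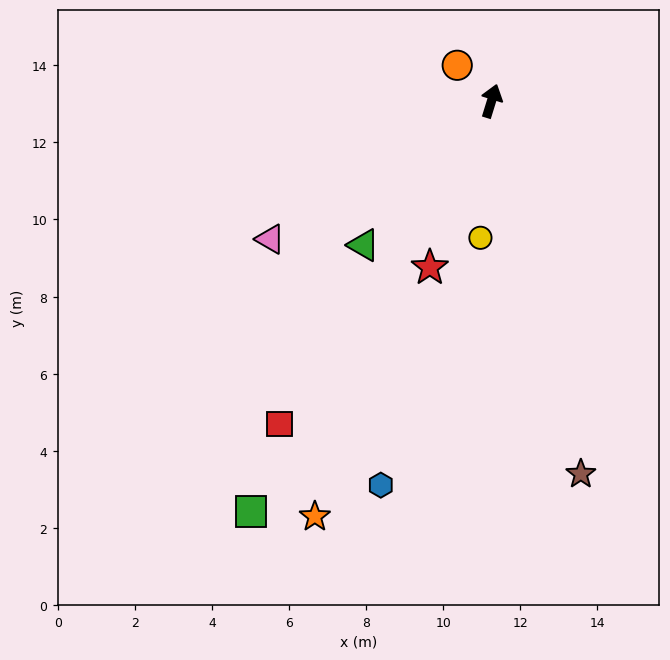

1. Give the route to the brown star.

turn right 149°, forward 10.0 m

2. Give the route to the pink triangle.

turn left 139°, forward 6.8 m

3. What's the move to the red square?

turn left 164°, forward 10.0 m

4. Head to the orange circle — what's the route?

turn left 61°, forward 1.3 m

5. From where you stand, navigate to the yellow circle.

turn right 167°, forward 3.6 m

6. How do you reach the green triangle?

turn left 156°, forward 5.0 m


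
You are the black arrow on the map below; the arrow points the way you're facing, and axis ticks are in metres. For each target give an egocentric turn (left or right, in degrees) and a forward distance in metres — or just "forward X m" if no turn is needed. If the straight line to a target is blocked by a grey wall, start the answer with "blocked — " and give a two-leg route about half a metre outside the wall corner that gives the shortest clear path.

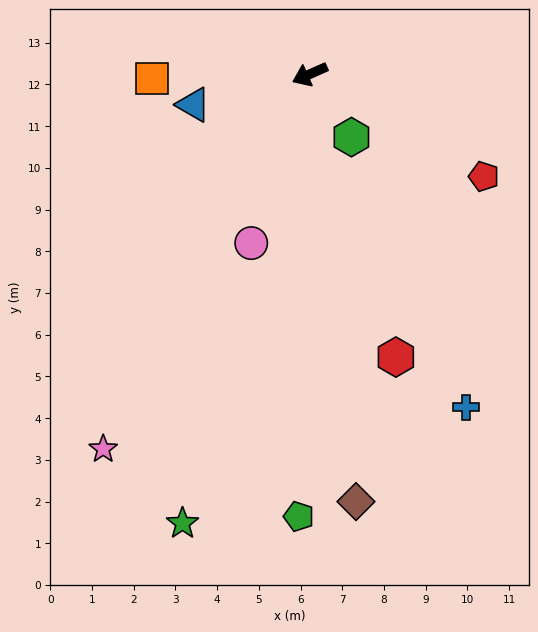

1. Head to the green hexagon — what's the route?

turn left 100°, forward 1.8 m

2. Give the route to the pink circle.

turn left 47°, forward 4.3 m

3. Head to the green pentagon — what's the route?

turn left 65°, forward 10.6 m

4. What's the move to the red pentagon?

turn left 126°, forward 4.8 m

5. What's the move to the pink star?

turn left 37°, forward 10.3 m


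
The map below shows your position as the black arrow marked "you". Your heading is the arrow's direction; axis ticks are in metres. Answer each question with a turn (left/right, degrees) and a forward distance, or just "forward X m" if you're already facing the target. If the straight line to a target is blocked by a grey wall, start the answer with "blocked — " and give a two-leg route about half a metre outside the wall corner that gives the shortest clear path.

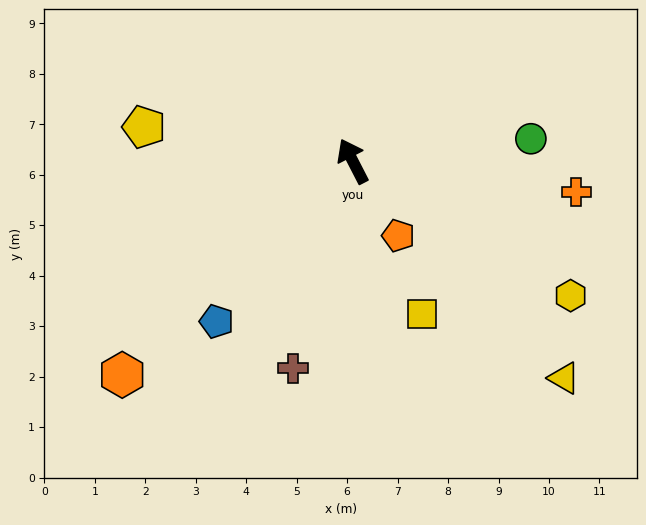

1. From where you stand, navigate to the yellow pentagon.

turn left 53°, forward 4.2 m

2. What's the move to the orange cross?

turn right 125°, forward 4.5 m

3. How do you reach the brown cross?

turn left 137°, forward 4.3 m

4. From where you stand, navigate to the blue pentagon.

turn left 112°, forward 4.2 m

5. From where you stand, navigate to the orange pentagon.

turn right 176°, forward 1.7 m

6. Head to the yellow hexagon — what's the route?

turn right 149°, forward 5.1 m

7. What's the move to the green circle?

turn right 110°, forward 3.6 m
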